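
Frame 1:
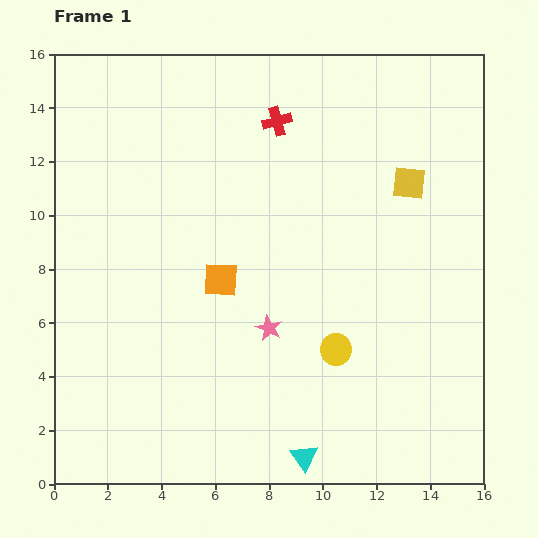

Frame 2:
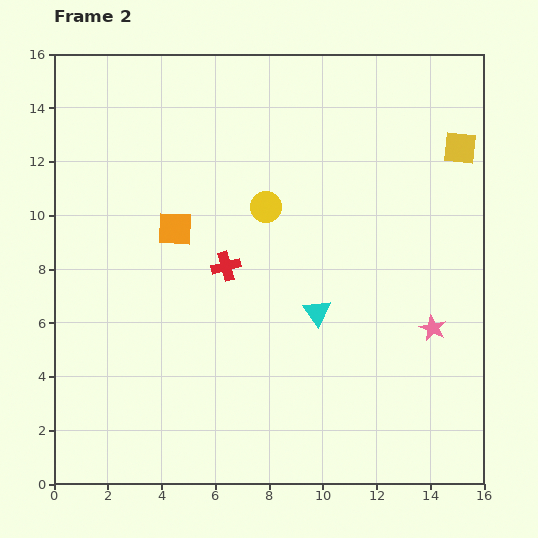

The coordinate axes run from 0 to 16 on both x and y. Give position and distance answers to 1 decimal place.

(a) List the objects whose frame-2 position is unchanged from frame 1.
none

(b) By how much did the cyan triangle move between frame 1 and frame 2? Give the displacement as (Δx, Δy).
(0.5, 5.4)

The cyan triangle was at (9.3, 1.0) in frame 1 and (9.8, 6.4) in frame 2.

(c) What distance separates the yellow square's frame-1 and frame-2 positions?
2.3

The yellow square moved from (13.2, 11.2) to (15.1, 12.5), a distance of √(1.9² + 1.3²) ≈ 2.3.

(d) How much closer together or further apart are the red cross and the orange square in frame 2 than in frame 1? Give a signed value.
-3.9

Distance in frame 1: 6.3. Distance in frame 2: 2.4.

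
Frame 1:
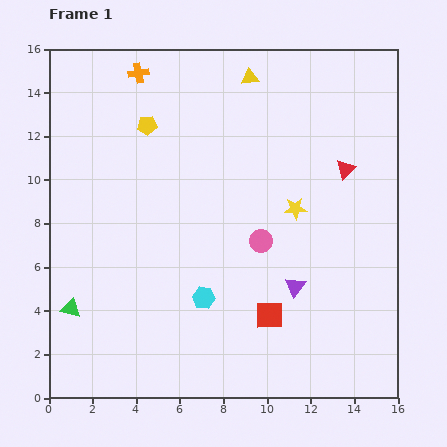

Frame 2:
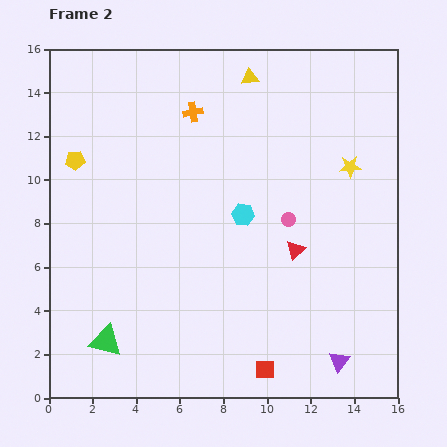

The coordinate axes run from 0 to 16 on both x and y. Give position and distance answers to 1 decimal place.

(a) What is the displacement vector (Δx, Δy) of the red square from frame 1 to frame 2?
(-0.2, -2.5)

The red square was at (10.1, 3.8) in frame 1 and (9.9, 1.3) in frame 2.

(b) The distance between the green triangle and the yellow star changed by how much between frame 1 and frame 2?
+2.5

Distance in frame 1: 11.3. Distance in frame 2: 13.8.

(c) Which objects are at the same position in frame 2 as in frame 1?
the yellow triangle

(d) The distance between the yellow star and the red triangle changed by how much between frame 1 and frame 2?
+1.6

Distance in frame 1: 2.9. Distance in frame 2: 4.5.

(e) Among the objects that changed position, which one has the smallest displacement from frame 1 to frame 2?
the pink circle

(moved 1.6)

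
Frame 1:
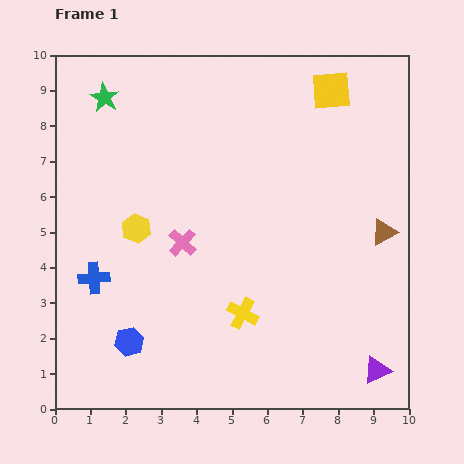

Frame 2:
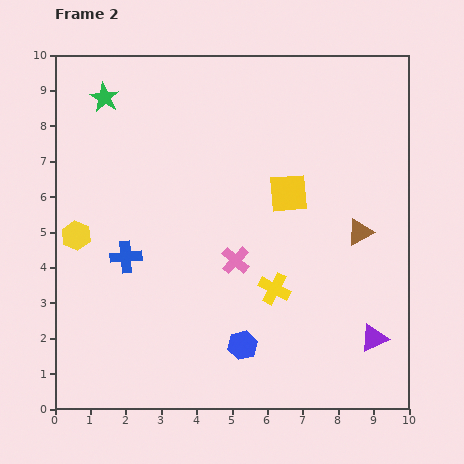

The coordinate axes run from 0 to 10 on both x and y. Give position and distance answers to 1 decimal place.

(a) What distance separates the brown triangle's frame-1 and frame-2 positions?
0.7

The brown triangle moved from (9.3, 5.0) to (8.6, 5.0), a distance of √(0.7² + 0.0²) ≈ 0.7.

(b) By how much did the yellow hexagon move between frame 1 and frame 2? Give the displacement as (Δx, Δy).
(-1.7, -0.2)

The yellow hexagon was at (2.3, 5.1) in frame 1 and (0.6, 4.9) in frame 2.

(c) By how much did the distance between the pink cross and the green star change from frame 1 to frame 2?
+1.2

Distance in frame 1: 4.7. Distance in frame 2: 5.9.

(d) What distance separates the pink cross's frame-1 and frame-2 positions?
1.6

The pink cross moved from (3.6, 4.7) to (5.1, 4.2), a distance of √(1.5² + 0.5²) ≈ 1.6.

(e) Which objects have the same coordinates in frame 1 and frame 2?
the green star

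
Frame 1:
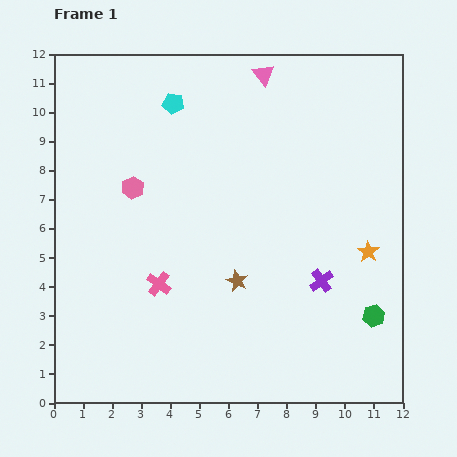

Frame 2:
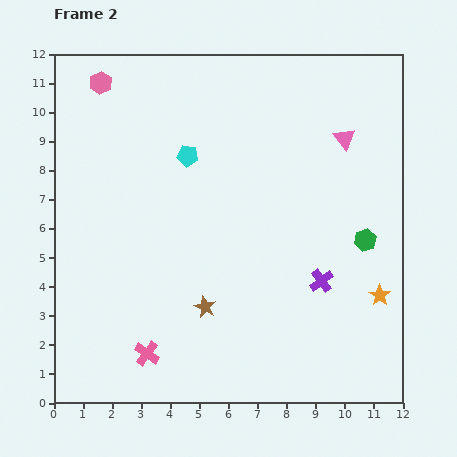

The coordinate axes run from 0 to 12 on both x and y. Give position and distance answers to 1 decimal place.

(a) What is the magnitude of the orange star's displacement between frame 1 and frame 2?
1.6

The orange star moved from (10.8, 5.2) to (11.2, 3.7), a distance of √(0.4² + 1.5²) ≈ 1.6.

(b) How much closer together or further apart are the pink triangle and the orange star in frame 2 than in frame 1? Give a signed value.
-1.6

Distance in frame 1: 7.1. Distance in frame 2: 5.5.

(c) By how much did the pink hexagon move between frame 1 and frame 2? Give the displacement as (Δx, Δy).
(-1.1, 3.6)

The pink hexagon was at (2.7, 7.4) in frame 1 and (1.6, 11.0) in frame 2.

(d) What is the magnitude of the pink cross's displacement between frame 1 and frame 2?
2.4

The pink cross moved from (3.6, 4.1) to (3.2, 1.7), a distance of √(0.4² + 2.4²) ≈ 2.4.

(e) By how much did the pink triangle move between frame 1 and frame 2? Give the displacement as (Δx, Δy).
(2.8, -2.2)

The pink triangle was at (7.2, 11.3) in frame 1 and (10.0, 9.1) in frame 2.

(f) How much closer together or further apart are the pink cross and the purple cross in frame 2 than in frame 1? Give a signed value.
+0.9

Distance in frame 1: 5.6. Distance in frame 2: 6.5.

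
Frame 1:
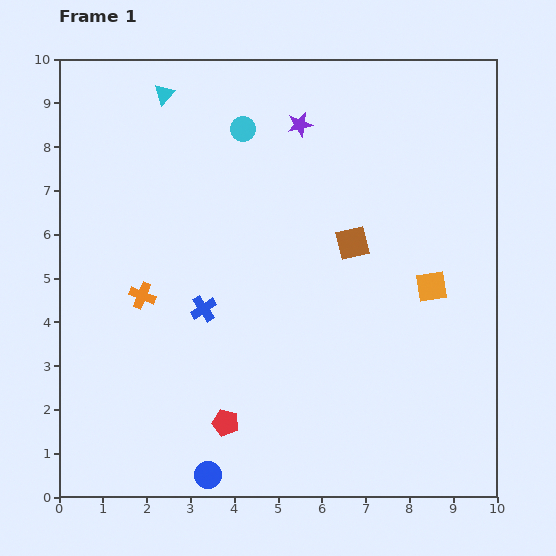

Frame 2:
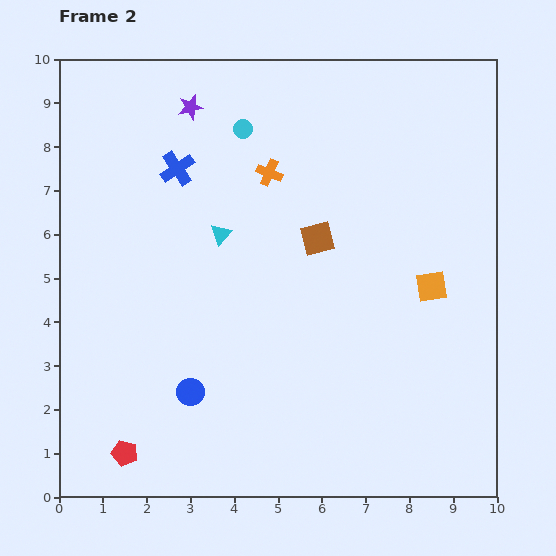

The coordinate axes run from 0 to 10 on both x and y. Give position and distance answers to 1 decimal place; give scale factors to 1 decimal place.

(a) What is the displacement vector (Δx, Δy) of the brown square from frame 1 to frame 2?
(-0.8, 0.1)

The brown square was at (6.7, 5.8) in frame 1 and (5.9, 5.9) in frame 2.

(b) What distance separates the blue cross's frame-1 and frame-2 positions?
3.3

The blue cross moved from (3.3, 4.3) to (2.7, 7.5), a distance of √(0.6² + 3.2²) ≈ 3.3.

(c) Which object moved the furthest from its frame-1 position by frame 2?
the orange cross

(moved 4.0; next 3.5)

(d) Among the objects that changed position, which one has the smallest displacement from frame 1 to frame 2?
the brown square

(moved 0.8)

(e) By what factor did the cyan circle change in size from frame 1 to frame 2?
0.8×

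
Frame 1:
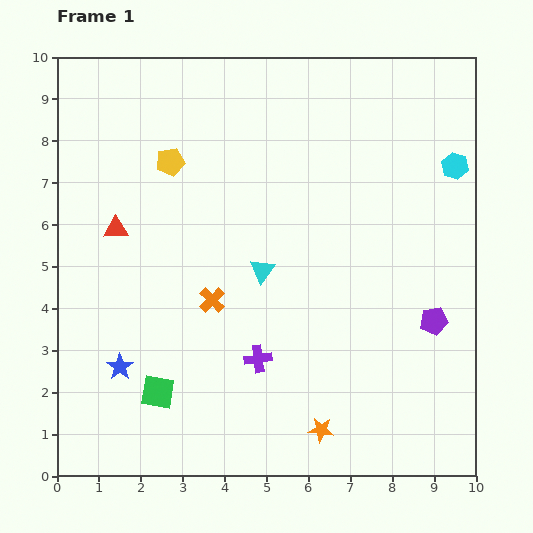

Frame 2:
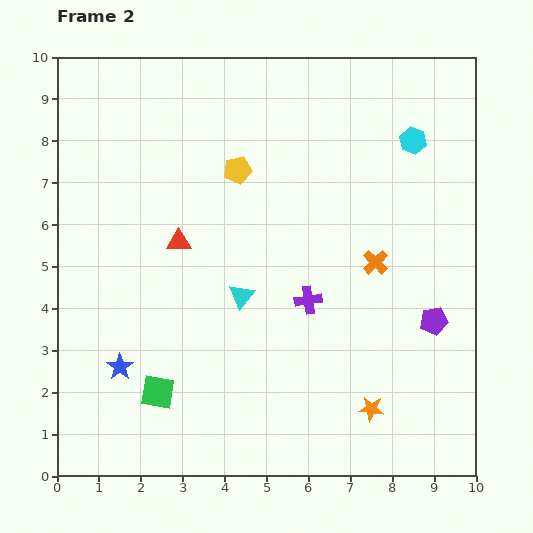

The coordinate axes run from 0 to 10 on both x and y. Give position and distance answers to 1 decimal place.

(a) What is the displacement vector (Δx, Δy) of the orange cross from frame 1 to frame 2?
(3.9, 0.9)

The orange cross was at (3.7, 4.2) in frame 1 and (7.6, 5.1) in frame 2.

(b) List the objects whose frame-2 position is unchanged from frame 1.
the blue star, the purple pentagon, the green square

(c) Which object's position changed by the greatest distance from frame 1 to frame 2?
the orange cross

(moved 4.0; next 1.8)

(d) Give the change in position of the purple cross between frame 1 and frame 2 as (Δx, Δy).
(1.2, 1.4)

The purple cross was at (4.8, 2.8) in frame 1 and (6.0, 4.2) in frame 2.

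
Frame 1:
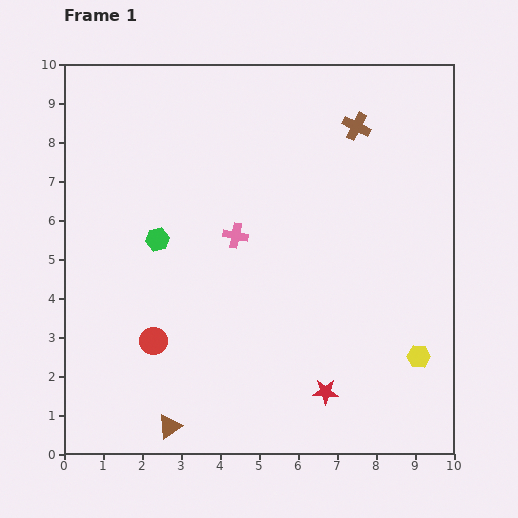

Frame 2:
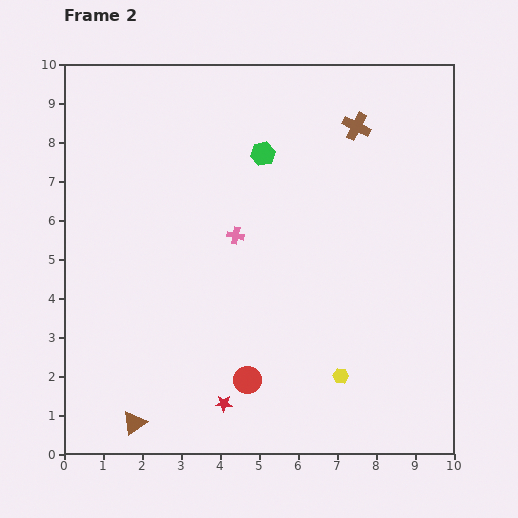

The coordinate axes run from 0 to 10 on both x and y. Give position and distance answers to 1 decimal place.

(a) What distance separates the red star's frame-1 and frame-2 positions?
2.6

The red star moved from (6.7, 1.6) to (4.1, 1.3), a distance of √(2.6² + 0.3²) ≈ 2.6.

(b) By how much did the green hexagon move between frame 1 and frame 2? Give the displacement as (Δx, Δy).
(2.7, 2.2)

The green hexagon was at (2.4, 5.5) in frame 1 and (5.1, 7.7) in frame 2.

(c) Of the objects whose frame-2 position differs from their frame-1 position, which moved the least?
the brown triangle

(moved 0.9)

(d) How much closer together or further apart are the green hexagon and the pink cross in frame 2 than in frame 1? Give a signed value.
+0.2

Distance in frame 1: 2.0. Distance in frame 2: 2.2.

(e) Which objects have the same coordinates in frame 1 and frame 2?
the brown cross, the pink cross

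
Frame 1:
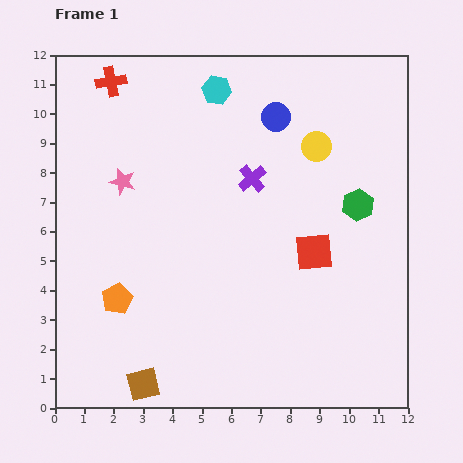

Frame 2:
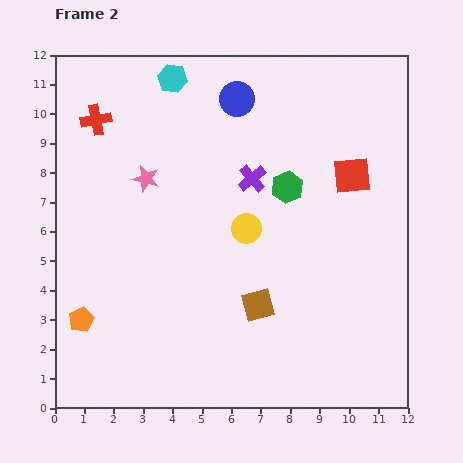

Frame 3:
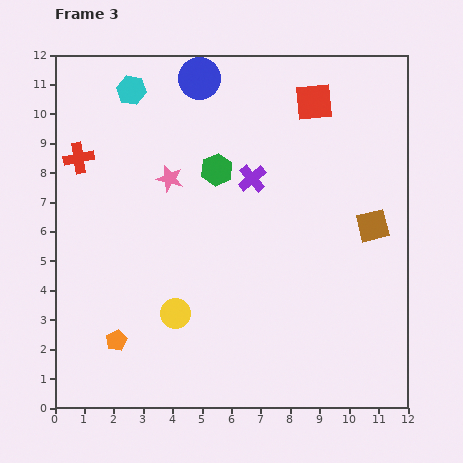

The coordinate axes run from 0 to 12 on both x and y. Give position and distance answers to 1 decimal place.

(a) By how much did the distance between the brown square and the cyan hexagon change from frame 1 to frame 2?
-2.1

Distance in frame 1: 10.3. Distance in frame 2: 8.2.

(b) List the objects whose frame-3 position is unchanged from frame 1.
the purple cross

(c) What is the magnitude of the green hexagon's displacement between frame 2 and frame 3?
2.5

The green hexagon moved from (7.9, 7.5) to (5.5, 8.1), a distance of √(2.4² + 0.6²) ≈ 2.5.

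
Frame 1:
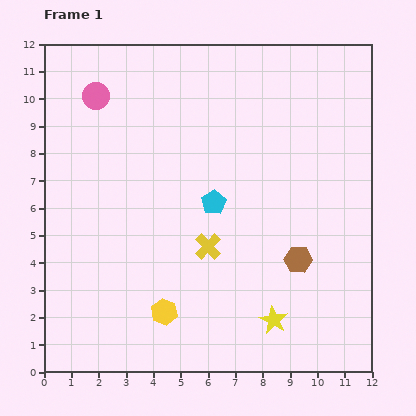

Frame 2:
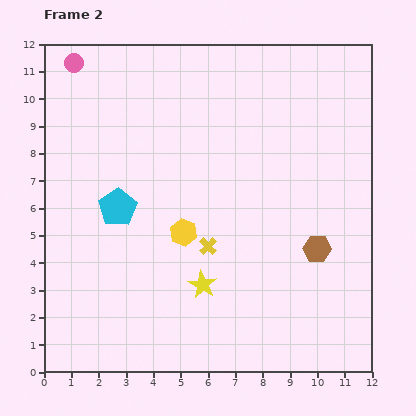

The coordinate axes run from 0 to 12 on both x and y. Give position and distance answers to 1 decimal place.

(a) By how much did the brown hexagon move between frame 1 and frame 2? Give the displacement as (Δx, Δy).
(0.7, 0.4)

The brown hexagon was at (9.3, 4.1) in frame 1 and (10.0, 4.5) in frame 2.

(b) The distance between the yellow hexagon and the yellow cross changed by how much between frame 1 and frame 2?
-1.9

Distance in frame 1: 2.9. Distance in frame 2: 1.0.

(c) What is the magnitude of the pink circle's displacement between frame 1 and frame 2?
1.4

The pink circle moved from (1.9, 10.1) to (1.1, 11.3), a distance of √(0.8² + 1.2²) ≈ 1.4.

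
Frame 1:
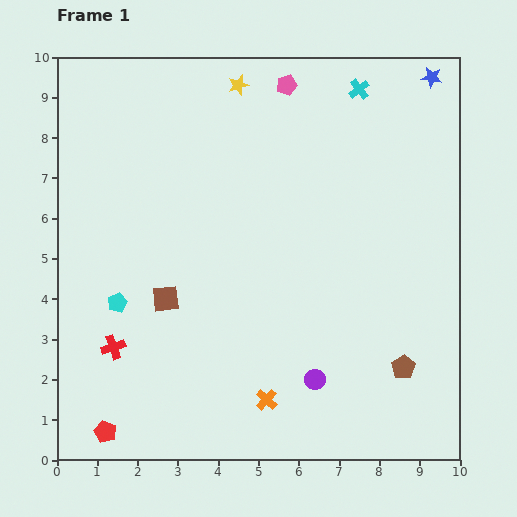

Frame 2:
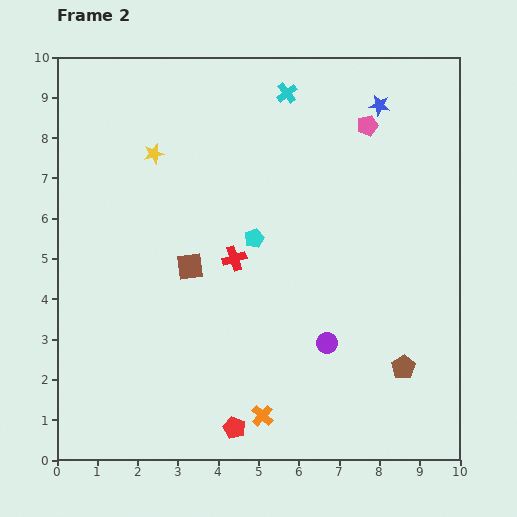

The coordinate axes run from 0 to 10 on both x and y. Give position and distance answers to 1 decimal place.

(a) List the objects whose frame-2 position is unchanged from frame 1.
the brown pentagon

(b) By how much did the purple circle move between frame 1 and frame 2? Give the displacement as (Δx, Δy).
(0.3, 0.9)

The purple circle was at (6.4, 2.0) in frame 1 and (6.7, 2.9) in frame 2.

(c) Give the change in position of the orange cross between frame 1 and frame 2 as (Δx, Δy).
(-0.1, -0.4)

The orange cross was at (5.2, 1.5) in frame 1 and (5.1, 1.1) in frame 2.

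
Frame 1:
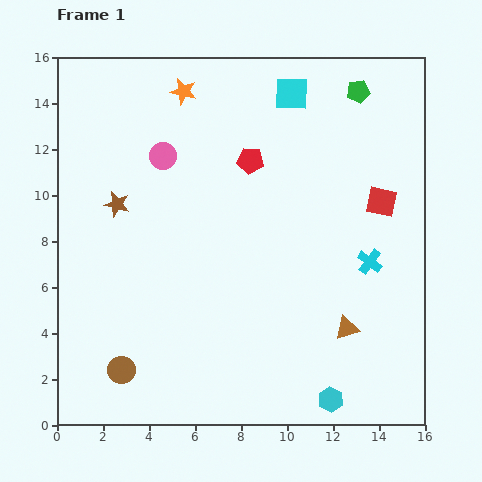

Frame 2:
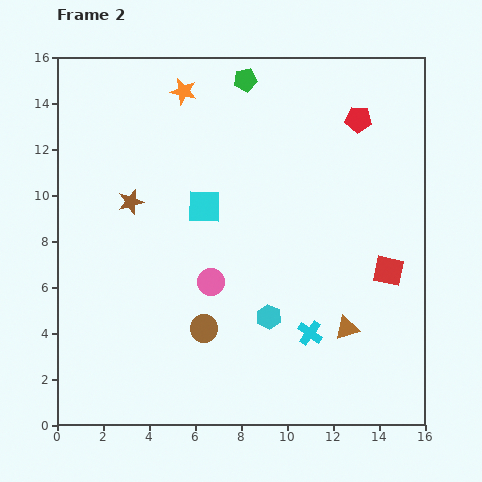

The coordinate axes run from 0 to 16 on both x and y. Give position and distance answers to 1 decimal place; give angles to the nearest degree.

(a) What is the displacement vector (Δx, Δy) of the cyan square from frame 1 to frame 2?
(-3.8, -4.9)

The cyan square was at (10.2, 14.4) in frame 1 and (6.4, 9.5) in frame 2.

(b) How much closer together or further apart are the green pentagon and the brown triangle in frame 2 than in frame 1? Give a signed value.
+1.4

Distance in frame 1: 10.3. Distance in frame 2: 11.7.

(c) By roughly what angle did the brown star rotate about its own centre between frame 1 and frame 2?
31° counter-clockwise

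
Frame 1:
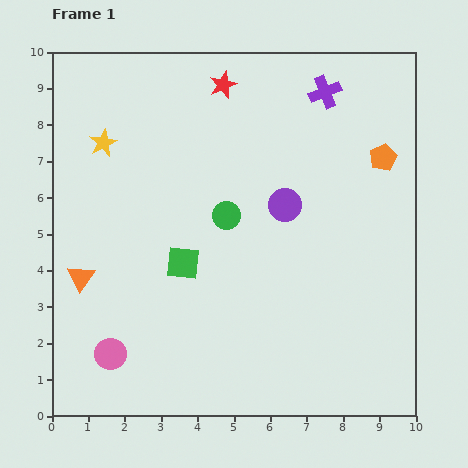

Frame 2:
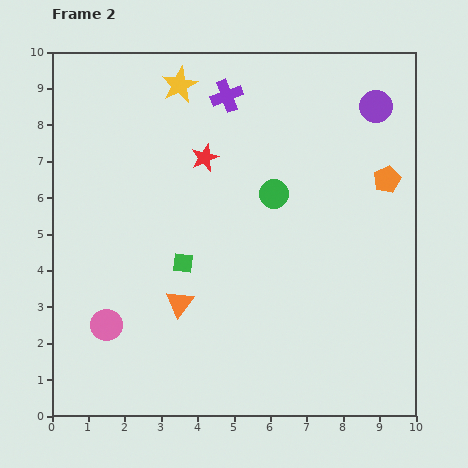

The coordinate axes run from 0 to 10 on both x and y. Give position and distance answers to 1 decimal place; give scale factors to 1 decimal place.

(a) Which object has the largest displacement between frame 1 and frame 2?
the purple circle

(moved 3.7; next 2.8)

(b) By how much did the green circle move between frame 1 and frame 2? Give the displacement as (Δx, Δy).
(1.3, 0.6)

The green circle was at (4.8, 5.5) in frame 1 and (6.1, 6.1) in frame 2.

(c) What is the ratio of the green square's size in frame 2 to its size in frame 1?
0.6×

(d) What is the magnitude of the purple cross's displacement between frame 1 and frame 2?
2.7

The purple cross moved from (7.5, 8.9) to (4.8, 8.8), a distance of √(2.7² + 0.1²) ≈ 2.7.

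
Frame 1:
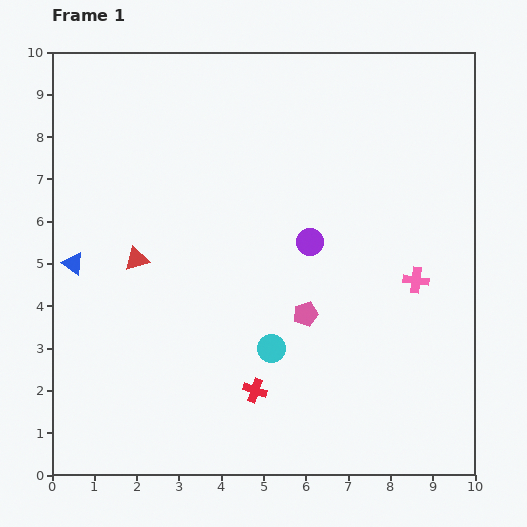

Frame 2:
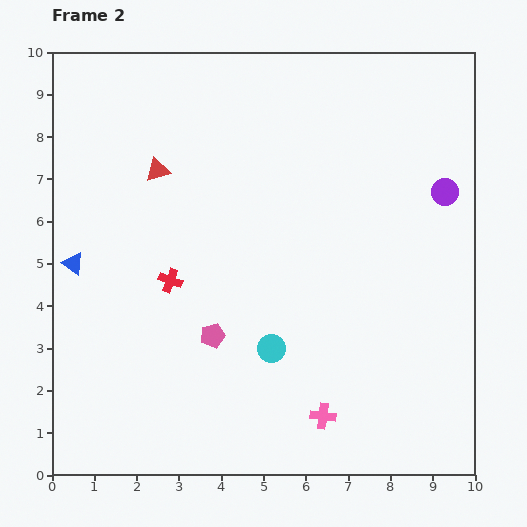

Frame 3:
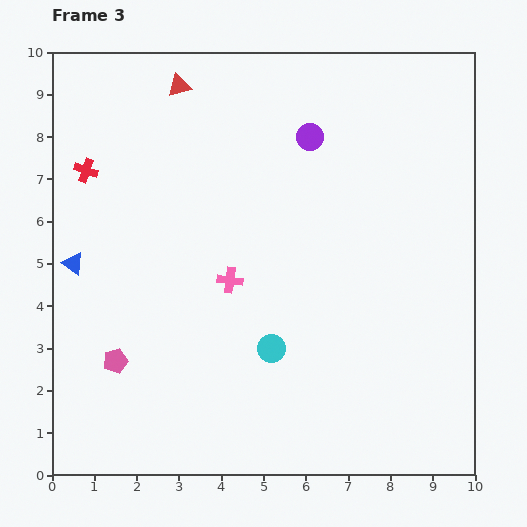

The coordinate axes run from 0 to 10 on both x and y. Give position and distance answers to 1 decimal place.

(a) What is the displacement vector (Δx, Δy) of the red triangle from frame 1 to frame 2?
(0.5, 2.1)

The red triangle was at (2.0, 5.1) in frame 1 and (2.5, 7.2) in frame 2.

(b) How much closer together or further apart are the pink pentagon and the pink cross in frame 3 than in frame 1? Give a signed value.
+0.6

Distance in frame 1: 2.7. Distance in frame 3: 3.3.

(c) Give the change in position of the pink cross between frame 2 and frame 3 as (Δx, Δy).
(-2.2, 3.2)

The pink cross was at (6.4, 1.4) in frame 2 and (4.2, 4.6) in frame 3.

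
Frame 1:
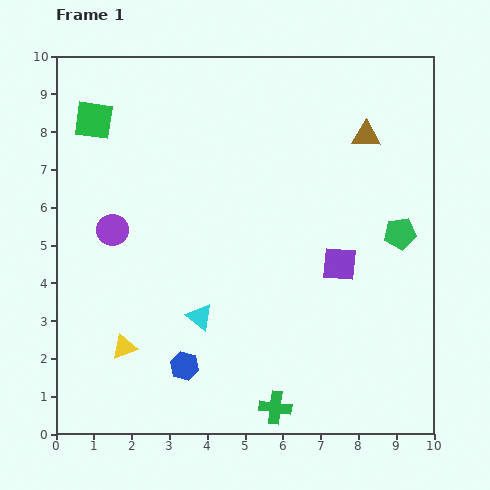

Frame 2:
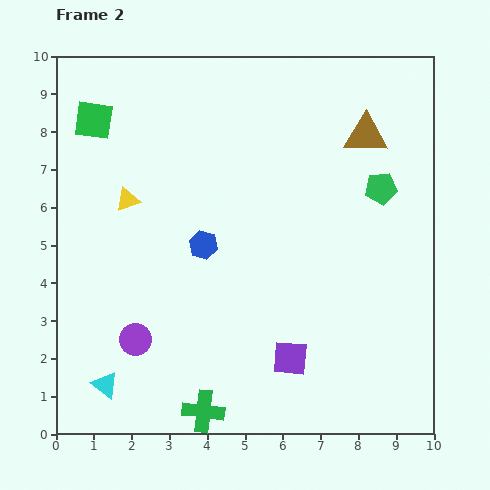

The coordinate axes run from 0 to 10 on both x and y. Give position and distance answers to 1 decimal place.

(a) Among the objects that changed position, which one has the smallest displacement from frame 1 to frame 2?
the green pentagon

(moved 1.3)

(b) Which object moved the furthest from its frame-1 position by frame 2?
the yellow triangle

(moved 3.9; next 3.2)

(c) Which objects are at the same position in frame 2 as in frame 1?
the green square, the brown triangle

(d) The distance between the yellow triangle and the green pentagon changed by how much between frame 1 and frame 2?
-1.2

Distance in frame 1: 7.9. Distance in frame 2: 6.7.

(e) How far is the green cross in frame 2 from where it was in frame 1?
1.9

The green cross moved from (5.8, 0.7) to (3.9, 0.6), a distance of √(1.9² + 0.1²) ≈ 1.9.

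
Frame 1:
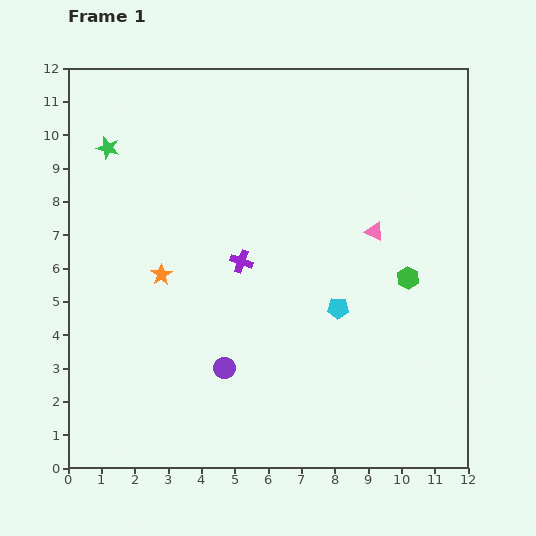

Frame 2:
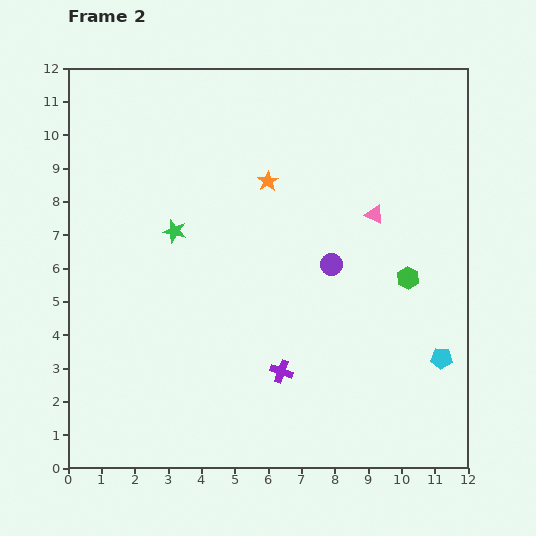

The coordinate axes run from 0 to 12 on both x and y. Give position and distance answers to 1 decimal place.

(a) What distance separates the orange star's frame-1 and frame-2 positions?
4.3

The orange star moved from (2.8, 5.8) to (6.0, 8.6), a distance of √(3.2² + 2.8²) ≈ 4.3.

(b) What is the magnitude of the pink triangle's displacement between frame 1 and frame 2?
0.5

The pink triangle moved from (9.2, 7.1) to (9.2, 7.6), a distance of √(0.0² + 0.5²) ≈ 0.5.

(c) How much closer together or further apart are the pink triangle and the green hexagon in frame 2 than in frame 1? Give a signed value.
+0.4

Distance in frame 1: 1.7. Distance in frame 2: 2.1.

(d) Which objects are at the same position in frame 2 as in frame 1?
the green hexagon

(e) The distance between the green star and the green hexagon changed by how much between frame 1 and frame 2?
-2.7

Distance in frame 1: 9.8. Distance in frame 2: 7.1.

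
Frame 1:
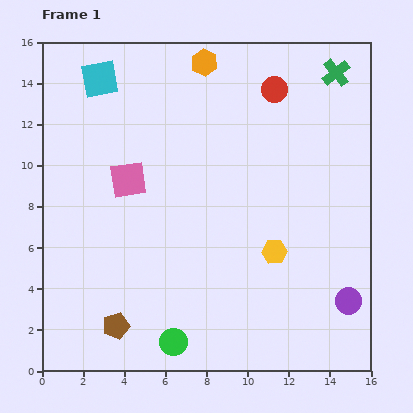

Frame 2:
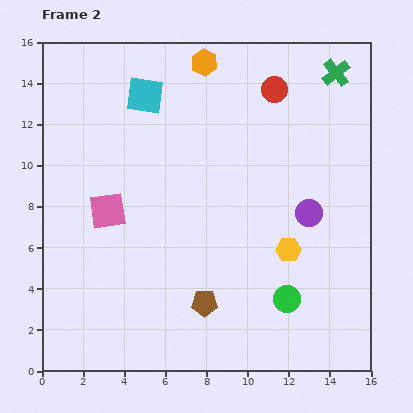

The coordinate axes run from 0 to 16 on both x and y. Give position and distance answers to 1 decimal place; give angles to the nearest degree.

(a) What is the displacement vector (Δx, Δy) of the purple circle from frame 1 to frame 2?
(-1.9, 4.3)

The purple circle was at (14.9, 3.4) in frame 1 and (13.0, 7.7) in frame 2.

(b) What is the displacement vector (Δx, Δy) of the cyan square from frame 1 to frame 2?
(2.2, -0.8)

The cyan square was at (2.8, 14.2) in frame 1 and (5.0, 13.4) in frame 2.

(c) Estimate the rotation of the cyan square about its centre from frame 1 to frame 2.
19° clockwise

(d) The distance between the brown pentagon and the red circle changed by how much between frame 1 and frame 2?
-2.9

Distance in frame 1: 13.8. Distance in frame 2: 10.9.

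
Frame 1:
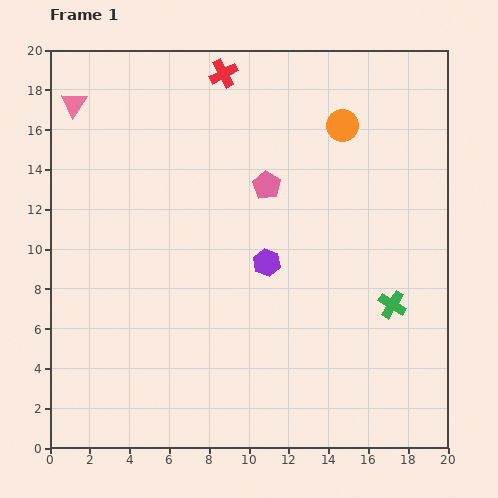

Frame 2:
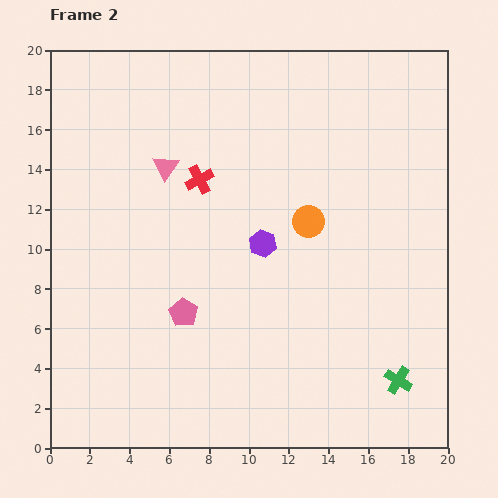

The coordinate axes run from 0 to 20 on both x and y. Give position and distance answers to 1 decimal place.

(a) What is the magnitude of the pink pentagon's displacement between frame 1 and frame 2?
7.7

The pink pentagon moved from (10.9, 13.2) to (6.7, 6.8), a distance of √(4.2² + 6.4²) ≈ 7.7.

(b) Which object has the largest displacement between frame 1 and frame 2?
the pink pentagon

(moved 7.7; next 5.6)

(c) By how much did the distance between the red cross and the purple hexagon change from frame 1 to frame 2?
-5.3

Distance in frame 1: 9.8. Distance in frame 2: 4.5.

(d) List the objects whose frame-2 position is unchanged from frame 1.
none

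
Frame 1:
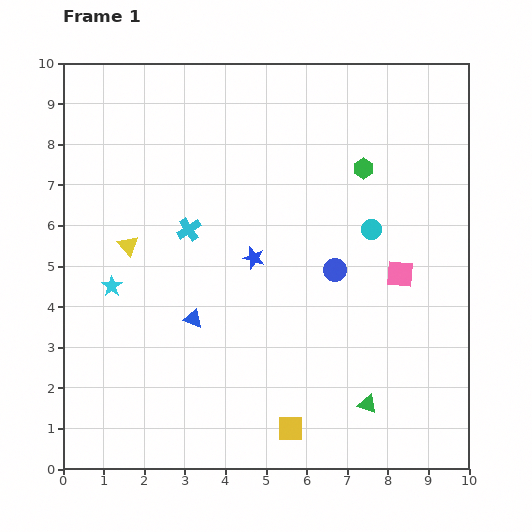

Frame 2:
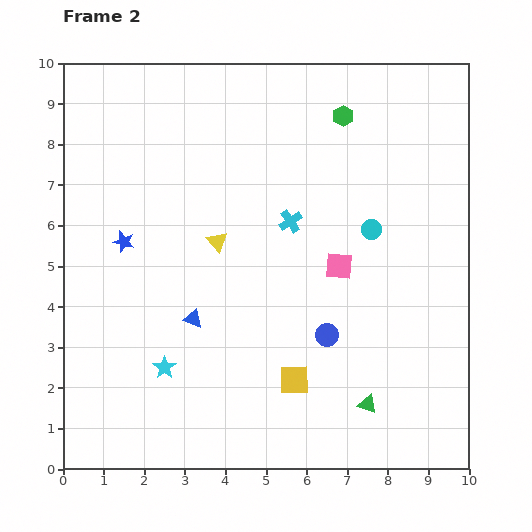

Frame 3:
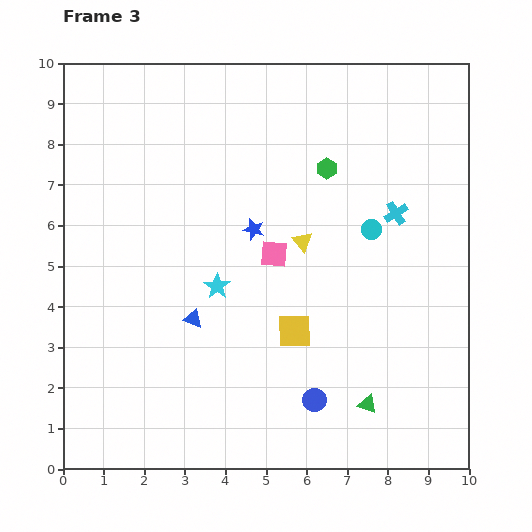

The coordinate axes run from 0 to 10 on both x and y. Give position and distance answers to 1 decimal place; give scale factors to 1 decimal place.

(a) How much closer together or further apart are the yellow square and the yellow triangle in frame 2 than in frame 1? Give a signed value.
-2.1

Distance in frame 1: 6.0. Distance in frame 2: 3.9.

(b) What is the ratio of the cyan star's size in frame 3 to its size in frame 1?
1.3×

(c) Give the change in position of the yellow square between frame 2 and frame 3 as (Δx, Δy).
(0.0, 1.2)

The yellow square was at (5.7, 2.2) in frame 2 and (5.7, 3.4) in frame 3.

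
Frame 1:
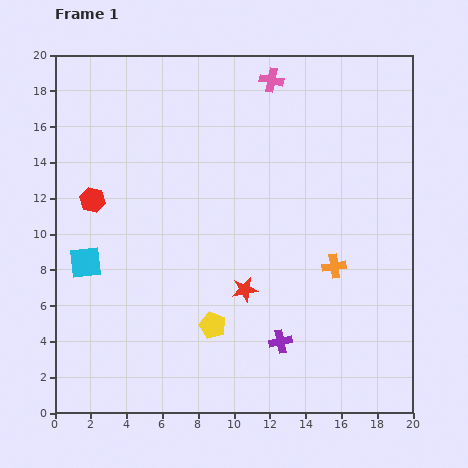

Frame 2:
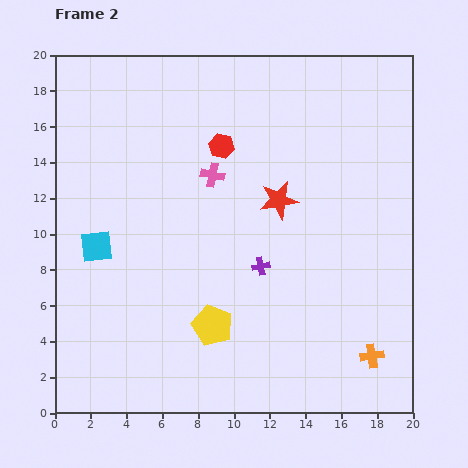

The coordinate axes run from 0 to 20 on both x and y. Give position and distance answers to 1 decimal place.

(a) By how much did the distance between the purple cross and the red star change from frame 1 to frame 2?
+0.3

Distance in frame 1: 3.5. Distance in frame 2: 3.8.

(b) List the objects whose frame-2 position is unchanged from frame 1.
the yellow pentagon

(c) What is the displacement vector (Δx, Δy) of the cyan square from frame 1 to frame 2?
(0.6, 0.9)

The cyan square was at (1.7, 8.4) in frame 1 and (2.3, 9.3) in frame 2.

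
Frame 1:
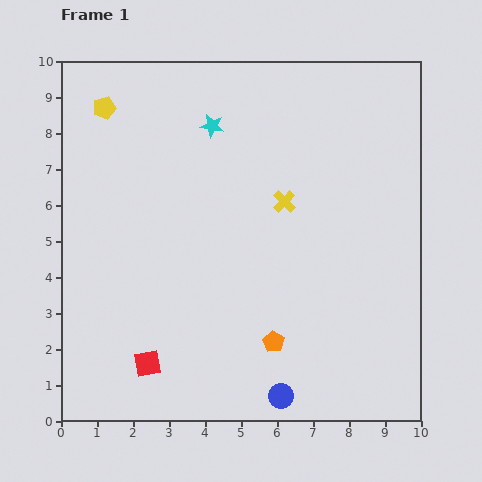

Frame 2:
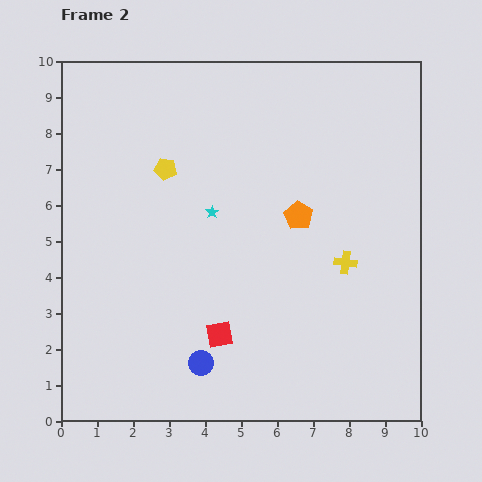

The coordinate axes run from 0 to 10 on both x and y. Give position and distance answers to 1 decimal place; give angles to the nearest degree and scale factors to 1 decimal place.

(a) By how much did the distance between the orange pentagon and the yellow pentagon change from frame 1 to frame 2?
-4.1

Distance in frame 1: 8.0. Distance in frame 2: 3.9.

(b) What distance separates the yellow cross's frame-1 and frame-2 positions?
2.4

The yellow cross moved from (6.2, 6.1) to (7.9, 4.4), a distance of √(1.7² + 1.7²) ≈ 2.4.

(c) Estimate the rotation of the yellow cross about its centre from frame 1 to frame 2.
37° counter-clockwise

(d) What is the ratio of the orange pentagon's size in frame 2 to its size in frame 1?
1.3×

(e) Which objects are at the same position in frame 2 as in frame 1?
none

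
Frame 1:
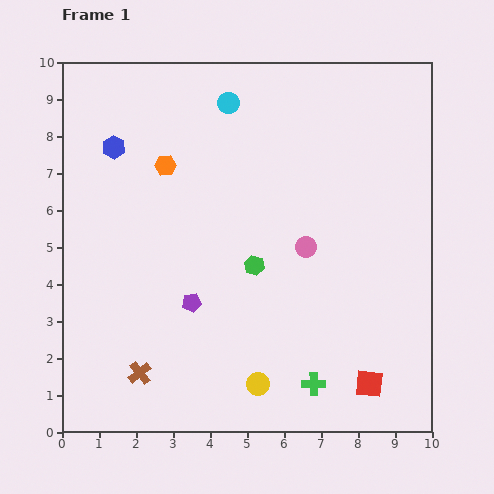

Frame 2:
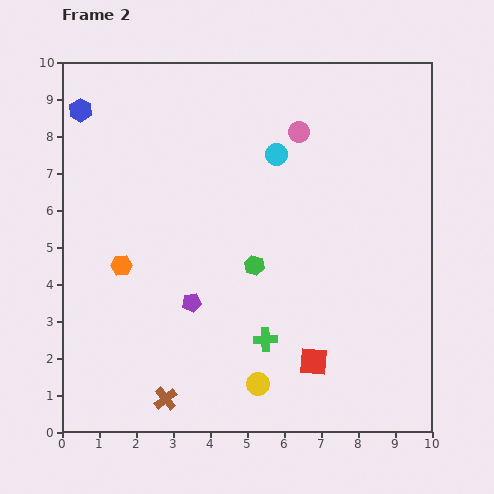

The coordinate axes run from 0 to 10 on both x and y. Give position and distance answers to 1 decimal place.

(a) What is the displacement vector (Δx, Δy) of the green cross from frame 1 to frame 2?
(-1.3, 1.2)

The green cross was at (6.8, 1.3) in frame 1 and (5.5, 2.5) in frame 2.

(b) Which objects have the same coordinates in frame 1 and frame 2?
the green hexagon, the yellow circle, the purple pentagon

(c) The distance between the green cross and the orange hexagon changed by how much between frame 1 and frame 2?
-2.7

Distance in frame 1: 7.1. Distance in frame 2: 4.4.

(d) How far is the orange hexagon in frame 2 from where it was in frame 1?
3.0

The orange hexagon moved from (2.8, 7.2) to (1.6, 4.5), a distance of √(1.2² + 2.7²) ≈ 3.0.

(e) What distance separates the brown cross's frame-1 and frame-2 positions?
1.0

The brown cross moved from (2.1, 1.6) to (2.8, 0.9), a distance of √(0.7² + 0.7²) ≈ 1.0.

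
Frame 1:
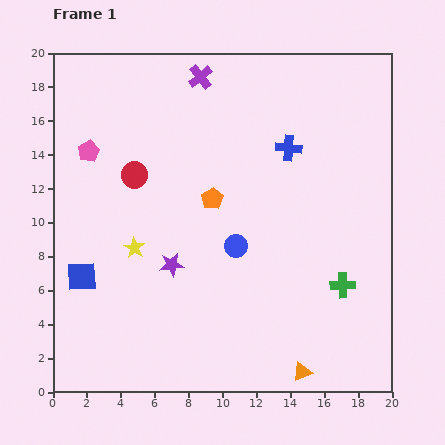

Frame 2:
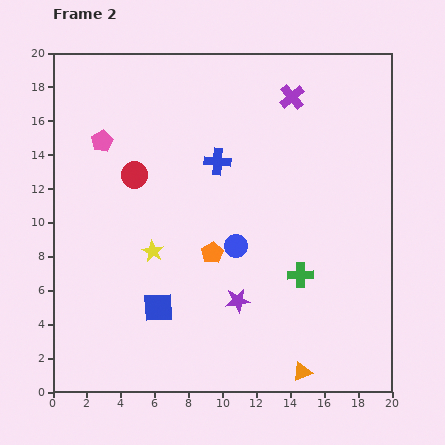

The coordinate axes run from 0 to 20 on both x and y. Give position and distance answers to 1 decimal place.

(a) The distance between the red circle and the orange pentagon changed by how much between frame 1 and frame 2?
+1.7

Distance in frame 1: 4.8. Distance in frame 2: 6.5.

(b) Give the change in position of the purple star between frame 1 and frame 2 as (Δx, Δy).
(3.9, -2.1)

The purple star was at (7.0, 7.5) in frame 1 and (10.9, 5.4) in frame 2.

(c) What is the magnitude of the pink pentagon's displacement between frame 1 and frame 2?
1.0

The pink pentagon moved from (2.1, 14.2) to (2.9, 14.8), a distance of √(0.8² + 0.6²) ≈ 1.0.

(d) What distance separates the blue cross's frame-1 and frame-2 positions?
4.3

The blue cross moved from (13.9, 14.4) to (9.7, 13.6), a distance of √(4.2² + 0.8²) ≈ 4.3.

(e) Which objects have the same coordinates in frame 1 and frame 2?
the blue circle, the red circle, the orange triangle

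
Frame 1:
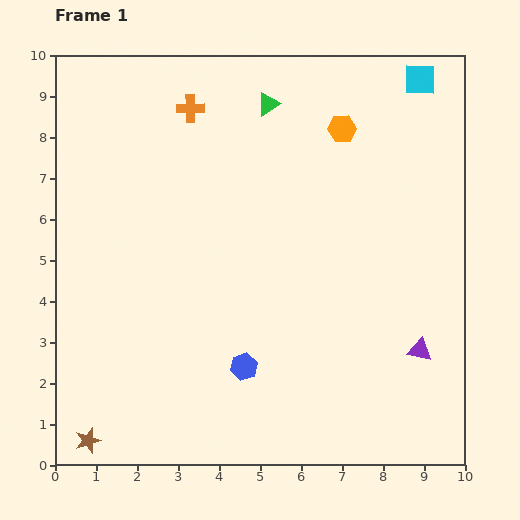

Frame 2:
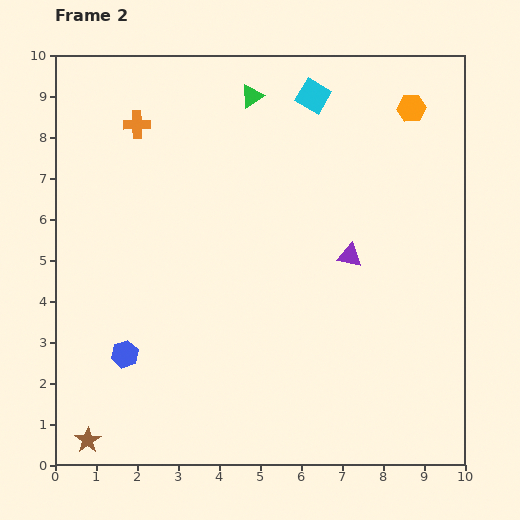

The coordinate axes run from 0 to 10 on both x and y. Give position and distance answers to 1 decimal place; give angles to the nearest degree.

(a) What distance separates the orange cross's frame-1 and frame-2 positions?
1.4

The orange cross moved from (3.3, 8.7) to (2.0, 8.3), a distance of √(1.3² + 0.4²) ≈ 1.4.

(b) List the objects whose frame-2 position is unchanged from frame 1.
the brown star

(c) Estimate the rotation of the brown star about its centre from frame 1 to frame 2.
16° counter-clockwise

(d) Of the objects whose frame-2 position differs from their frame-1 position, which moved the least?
the green triangle

(moved 0.4)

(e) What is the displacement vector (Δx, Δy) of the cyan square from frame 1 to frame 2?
(-2.6, -0.4)

The cyan square was at (8.9, 9.4) in frame 1 and (6.3, 9.0) in frame 2.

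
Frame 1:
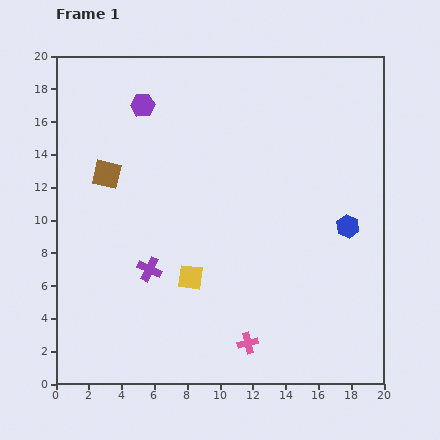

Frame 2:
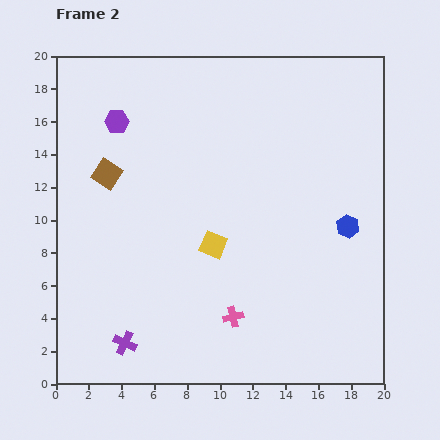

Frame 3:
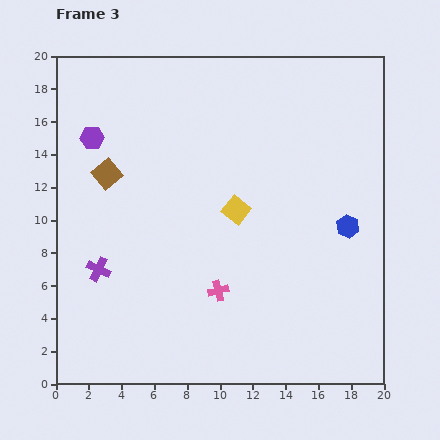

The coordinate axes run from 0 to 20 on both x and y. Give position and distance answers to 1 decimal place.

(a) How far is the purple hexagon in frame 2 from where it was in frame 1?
1.9

The purple hexagon moved from (5.3, 17.0) to (3.7, 16.0), a distance of √(1.6² + 1.0²) ≈ 1.9.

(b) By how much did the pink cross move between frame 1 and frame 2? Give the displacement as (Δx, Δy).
(-0.9, 1.6)

The pink cross was at (11.7, 2.5) in frame 1 and (10.8, 4.1) in frame 2.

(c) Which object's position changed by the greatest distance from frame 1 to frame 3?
the yellow square

(moved 5.0; next 3.7)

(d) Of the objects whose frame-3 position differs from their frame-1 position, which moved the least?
the purple cross

(moved 3.1)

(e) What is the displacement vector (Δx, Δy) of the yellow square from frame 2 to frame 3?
(1.4, 2.1)

The yellow square was at (9.6, 8.5) in frame 2 and (11.0, 10.6) in frame 3.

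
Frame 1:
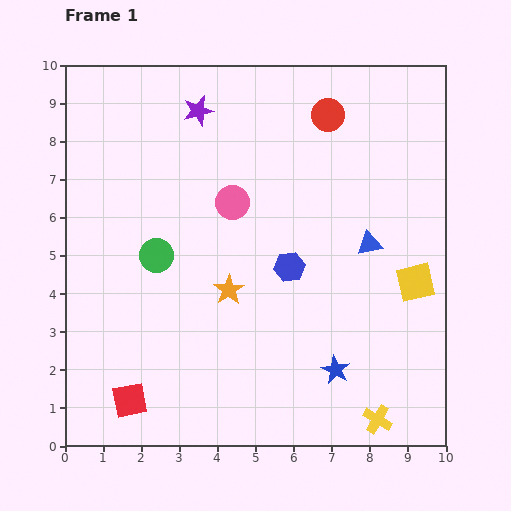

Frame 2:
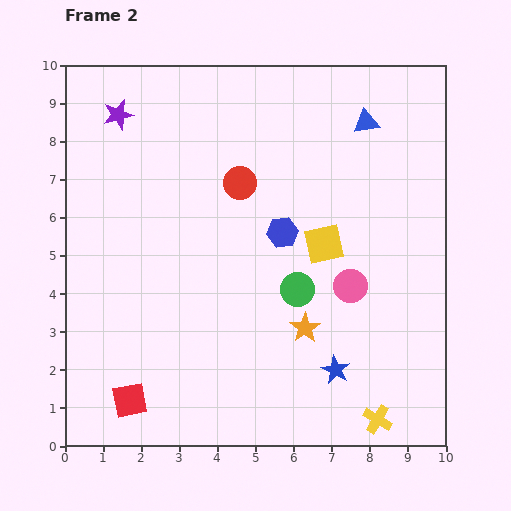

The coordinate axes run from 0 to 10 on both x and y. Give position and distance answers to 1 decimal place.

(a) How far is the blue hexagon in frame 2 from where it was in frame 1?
0.9

The blue hexagon moved from (5.9, 4.7) to (5.7, 5.6), a distance of √(0.2² + 0.9²) ≈ 0.9.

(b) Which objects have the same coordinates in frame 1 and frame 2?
the yellow cross, the blue star, the red square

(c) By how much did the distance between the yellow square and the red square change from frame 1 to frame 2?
-1.6

Distance in frame 1: 8.1. Distance in frame 2: 6.5.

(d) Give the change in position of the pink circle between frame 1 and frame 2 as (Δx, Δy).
(3.1, -2.2)

The pink circle was at (4.4, 6.4) in frame 1 and (7.5, 4.2) in frame 2.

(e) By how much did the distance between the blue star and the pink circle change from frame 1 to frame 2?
-3.0

Distance in frame 1: 5.2. Distance in frame 2: 2.2.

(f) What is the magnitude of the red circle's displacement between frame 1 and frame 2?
2.9

The red circle moved from (6.9, 8.7) to (4.6, 6.9), a distance of √(2.3² + 1.8²) ≈ 2.9.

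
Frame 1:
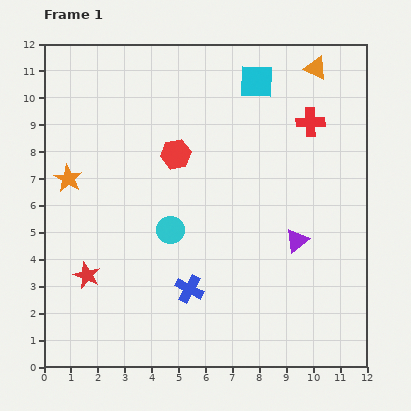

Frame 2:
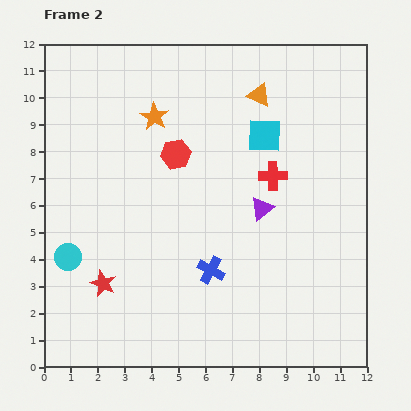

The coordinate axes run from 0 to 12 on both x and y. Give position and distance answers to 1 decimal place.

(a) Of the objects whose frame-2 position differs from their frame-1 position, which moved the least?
the red star

(moved 0.7)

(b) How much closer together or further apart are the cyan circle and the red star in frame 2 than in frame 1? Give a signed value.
-1.9

Distance in frame 1: 3.5. Distance in frame 2: 1.6.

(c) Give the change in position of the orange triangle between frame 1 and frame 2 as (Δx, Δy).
(-2.1, -1.0)

The orange triangle was at (10.1, 11.1) in frame 1 and (8.0, 10.1) in frame 2.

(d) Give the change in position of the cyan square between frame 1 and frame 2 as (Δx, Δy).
(0.3, -2.0)

The cyan square was at (7.9, 10.6) in frame 1 and (8.2, 8.6) in frame 2.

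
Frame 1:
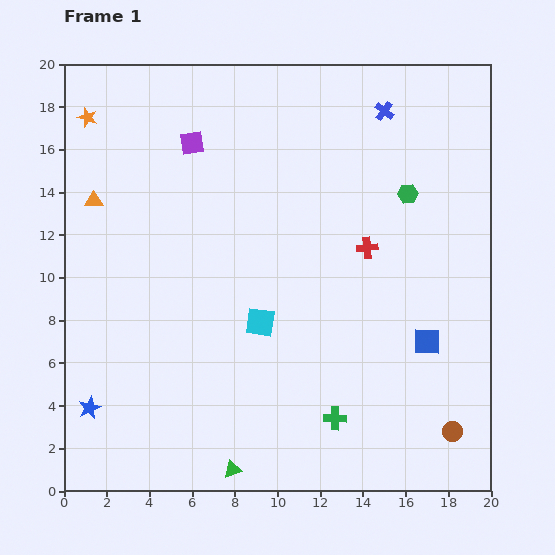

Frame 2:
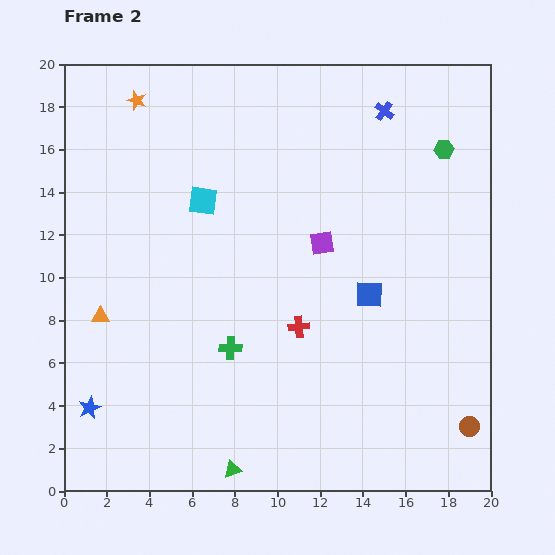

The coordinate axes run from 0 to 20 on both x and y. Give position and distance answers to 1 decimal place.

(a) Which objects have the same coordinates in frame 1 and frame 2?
the blue star, the blue cross, the green triangle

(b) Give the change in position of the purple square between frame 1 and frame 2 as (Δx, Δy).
(6.1, -4.7)

The purple square was at (6.0, 16.3) in frame 1 and (12.1, 11.6) in frame 2.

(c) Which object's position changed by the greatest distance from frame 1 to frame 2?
the purple square

(moved 7.7; next 6.3)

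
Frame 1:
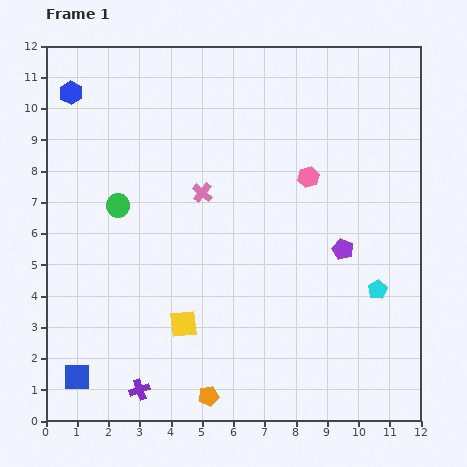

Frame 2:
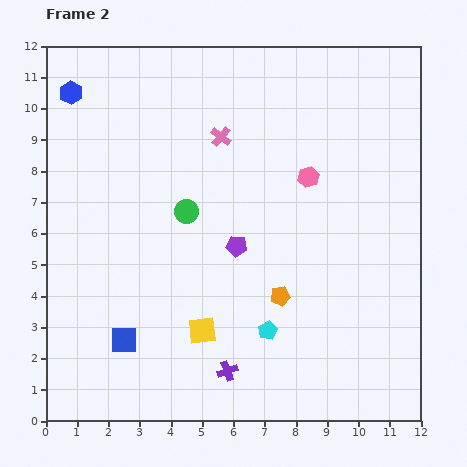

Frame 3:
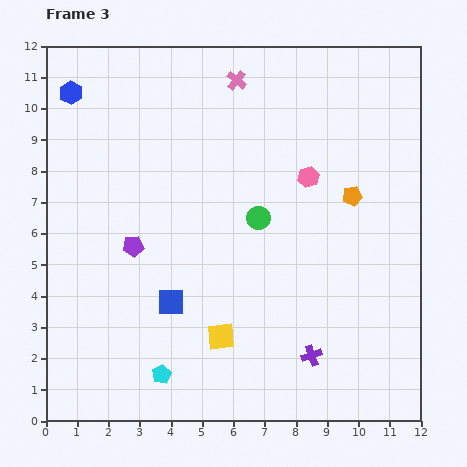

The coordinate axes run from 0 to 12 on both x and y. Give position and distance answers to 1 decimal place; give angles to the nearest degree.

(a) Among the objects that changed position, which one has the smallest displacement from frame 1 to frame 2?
the yellow square

(moved 0.6)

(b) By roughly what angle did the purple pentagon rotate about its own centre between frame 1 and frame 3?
30° counter-clockwise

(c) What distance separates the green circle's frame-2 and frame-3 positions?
2.3

The green circle moved from (4.5, 6.7) to (6.8, 6.5), a distance of √(2.3² + 0.2²) ≈ 2.3.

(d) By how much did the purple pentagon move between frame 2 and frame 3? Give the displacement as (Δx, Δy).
(-3.3, 0.0)

The purple pentagon was at (6.1, 5.6) in frame 2 and (2.8, 5.6) in frame 3.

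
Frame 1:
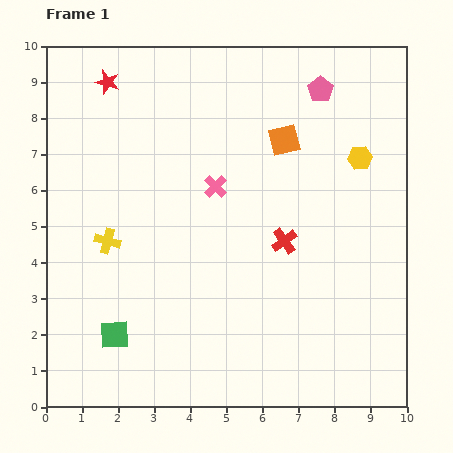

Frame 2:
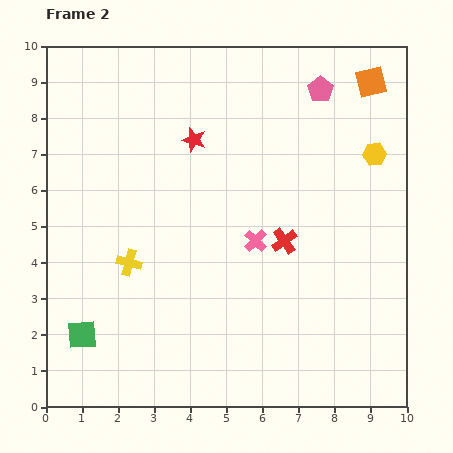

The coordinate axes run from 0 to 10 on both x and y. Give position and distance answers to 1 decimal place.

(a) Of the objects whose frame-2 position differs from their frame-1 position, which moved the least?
the yellow hexagon

(moved 0.4)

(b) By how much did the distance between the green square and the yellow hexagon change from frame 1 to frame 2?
+1.1

Distance in frame 1: 8.4. Distance in frame 2: 9.5.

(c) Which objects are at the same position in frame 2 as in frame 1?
the red cross, the pink pentagon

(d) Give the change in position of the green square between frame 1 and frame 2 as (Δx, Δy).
(-0.9, 0.0)

The green square was at (1.9, 2.0) in frame 1 and (1.0, 2.0) in frame 2.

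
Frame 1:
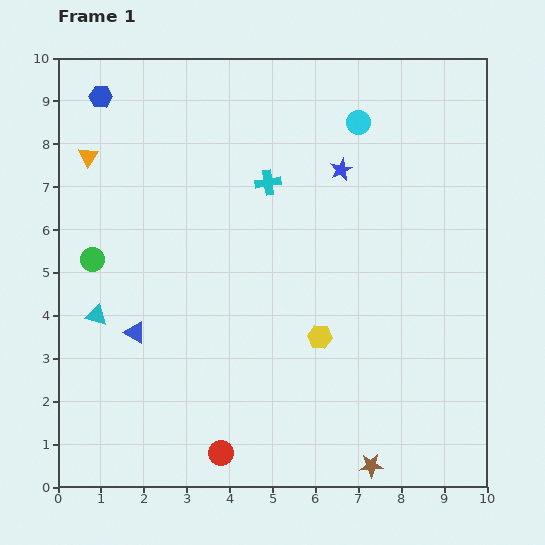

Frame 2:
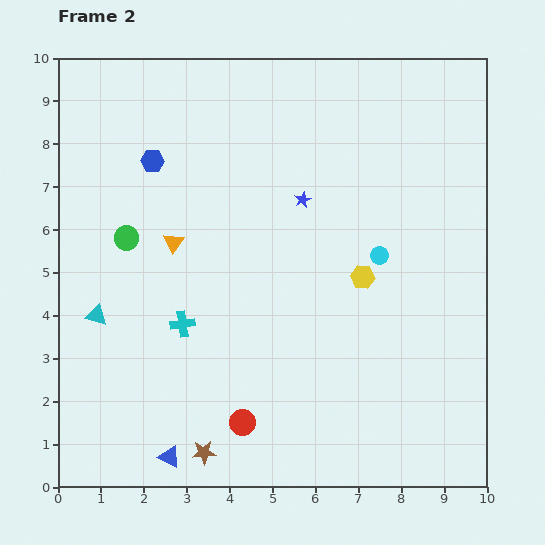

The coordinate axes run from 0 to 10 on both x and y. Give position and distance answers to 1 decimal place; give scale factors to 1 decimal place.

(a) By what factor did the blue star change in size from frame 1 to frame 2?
0.7×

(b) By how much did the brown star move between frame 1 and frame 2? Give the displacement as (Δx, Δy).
(-3.9, 0.3)

The brown star was at (7.3, 0.5) in frame 1 and (3.4, 0.8) in frame 2.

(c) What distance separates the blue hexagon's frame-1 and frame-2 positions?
1.9

The blue hexagon moved from (1.0, 9.1) to (2.2, 7.6), a distance of √(1.2² + 1.5²) ≈ 1.9.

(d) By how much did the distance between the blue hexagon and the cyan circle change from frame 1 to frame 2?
-0.3

Distance in frame 1: 6.0. Distance in frame 2: 5.7.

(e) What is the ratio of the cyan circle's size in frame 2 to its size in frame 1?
0.8×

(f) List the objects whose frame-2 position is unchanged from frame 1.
the cyan triangle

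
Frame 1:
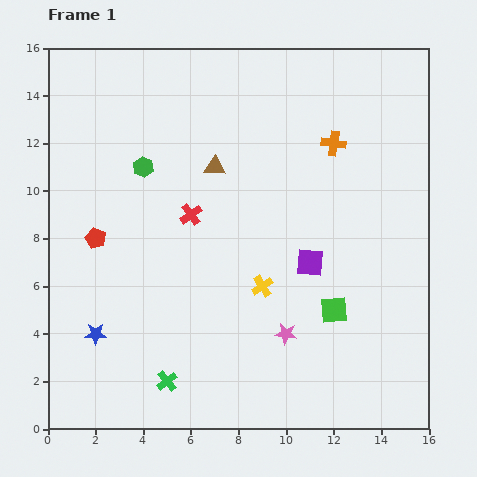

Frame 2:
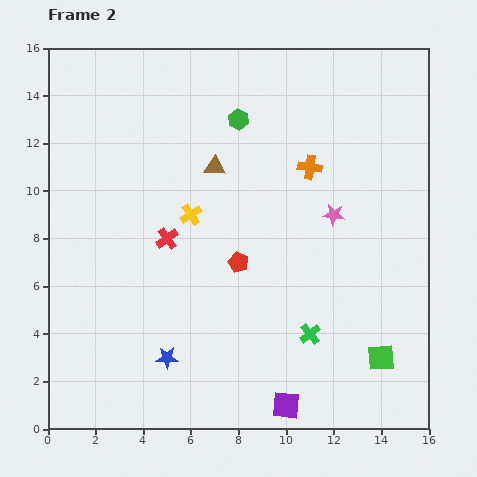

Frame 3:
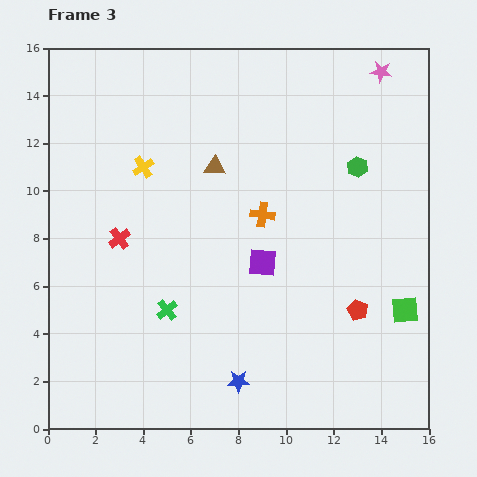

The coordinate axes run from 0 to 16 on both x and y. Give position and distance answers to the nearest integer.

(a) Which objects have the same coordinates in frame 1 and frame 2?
the brown triangle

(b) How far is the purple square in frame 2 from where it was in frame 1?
6

The purple square moved from (11, 7) to (10, 1), a distance of √(1² + 6²) ≈ 6.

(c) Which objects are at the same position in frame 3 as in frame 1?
the brown triangle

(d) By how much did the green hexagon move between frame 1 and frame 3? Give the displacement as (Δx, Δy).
(9, 0)

The green hexagon was at (4, 11) in frame 1 and (13, 11) in frame 3.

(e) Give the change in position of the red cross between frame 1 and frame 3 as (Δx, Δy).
(-3, -1)

The red cross was at (6, 9) in frame 1 and (3, 8) in frame 3.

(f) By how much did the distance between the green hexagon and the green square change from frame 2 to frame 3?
-6

Distance in frame 2: 12. Distance in frame 3: 6.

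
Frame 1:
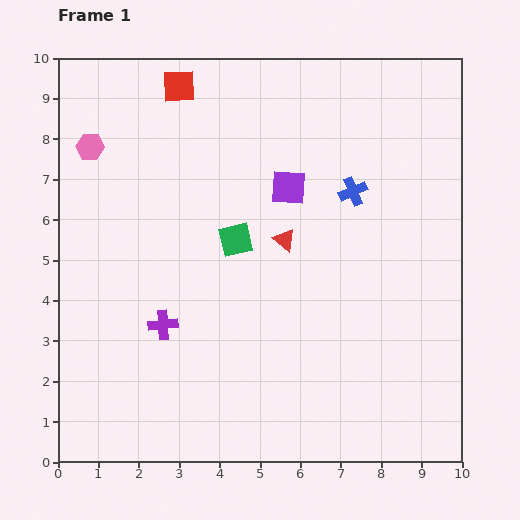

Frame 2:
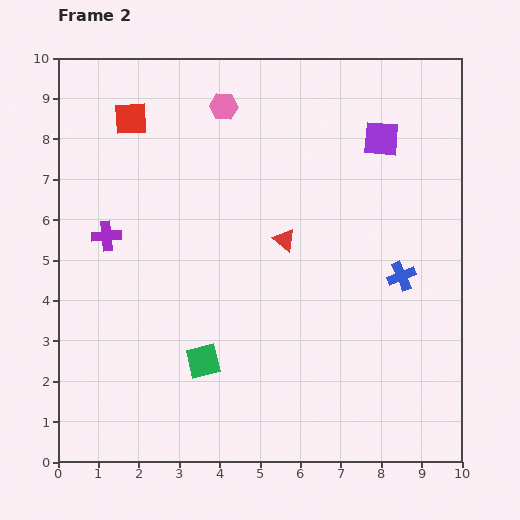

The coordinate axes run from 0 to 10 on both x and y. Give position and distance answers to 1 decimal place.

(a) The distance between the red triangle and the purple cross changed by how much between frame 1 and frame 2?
+0.7

Distance in frame 1: 3.7. Distance in frame 2: 4.4.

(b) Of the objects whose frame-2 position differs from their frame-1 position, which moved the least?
the red square

(moved 1.4)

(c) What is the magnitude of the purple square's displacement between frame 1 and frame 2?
2.6

The purple square moved from (5.7, 6.8) to (8.0, 8.0), a distance of √(2.3² + 1.2²) ≈ 2.6.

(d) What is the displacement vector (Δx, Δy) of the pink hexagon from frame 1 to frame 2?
(3.3, 1.0)

The pink hexagon was at (0.8, 7.8) in frame 1 and (4.1, 8.8) in frame 2.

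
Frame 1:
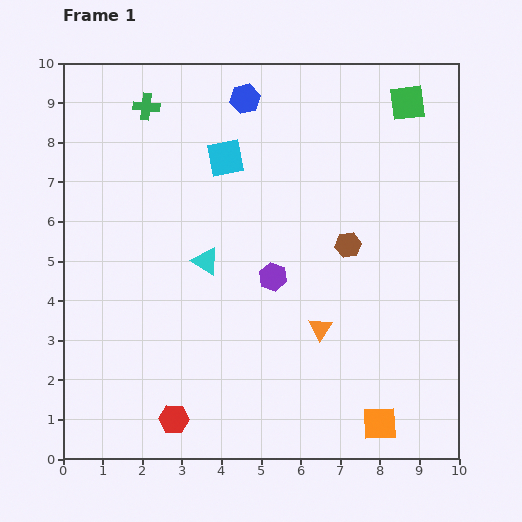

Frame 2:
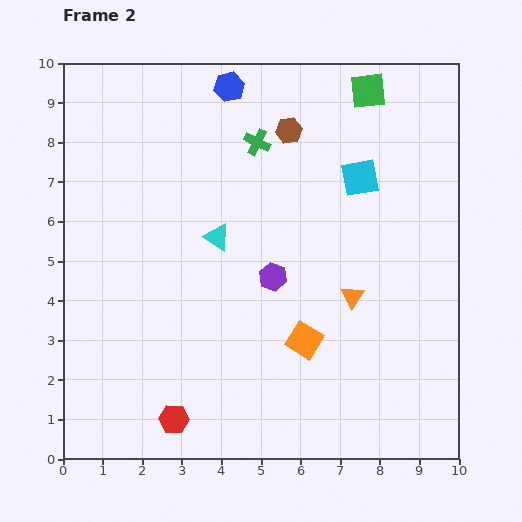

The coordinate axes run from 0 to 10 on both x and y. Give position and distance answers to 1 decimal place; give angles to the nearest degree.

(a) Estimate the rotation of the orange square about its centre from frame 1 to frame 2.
35° clockwise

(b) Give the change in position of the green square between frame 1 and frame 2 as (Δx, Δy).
(-1.0, 0.3)

The green square was at (8.7, 9.0) in frame 1 and (7.7, 9.3) in frame 2.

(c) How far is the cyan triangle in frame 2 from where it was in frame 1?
0.7

The cyan triangle moved from (3.6, 5.0) to (3.9, 5.6), a distance of √(0.3² + 0.6²) ≈ 0.7.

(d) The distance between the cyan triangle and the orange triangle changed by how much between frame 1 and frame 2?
+0.3

Distance in frame 1: 3.4. Distance in frame 2: 3.7.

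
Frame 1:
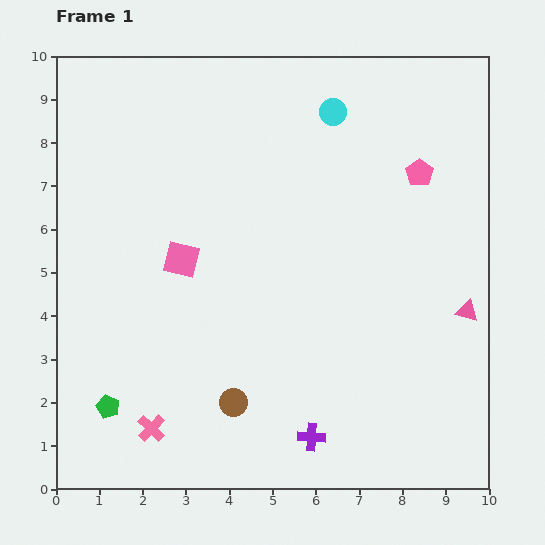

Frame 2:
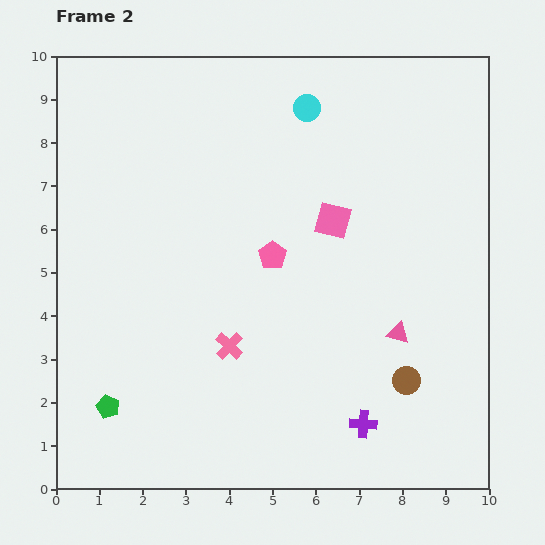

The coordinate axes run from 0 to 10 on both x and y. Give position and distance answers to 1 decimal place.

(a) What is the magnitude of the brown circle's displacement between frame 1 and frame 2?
4.0

The brown circle moved from (4.1, 2.0) to (8.1, 2.5), a distance of √(4.0² + 0.5²) ≈ 4.0.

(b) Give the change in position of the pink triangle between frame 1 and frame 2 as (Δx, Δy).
(-1.6, -0.5)

The pink triangle was at (9.5, 4.1) in frame 1 and (7.9, 3.6) in frame 2.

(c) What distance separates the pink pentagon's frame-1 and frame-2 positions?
3.9

The pink pentagon moved from (8.4, 7.3) to (5.0, 5.4), a distance of √(3.4² + 1.9²) ≈ 3.9.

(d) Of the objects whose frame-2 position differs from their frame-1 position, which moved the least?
the cyan circle

(moved 0.6)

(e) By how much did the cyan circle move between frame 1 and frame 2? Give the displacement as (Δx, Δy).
(-0.6, 0.1)

The cyan circle was at (6.4, 8.7) in frame 1 and (5.8, 8.8) in frame 2.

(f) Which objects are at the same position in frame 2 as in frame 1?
the green pentagon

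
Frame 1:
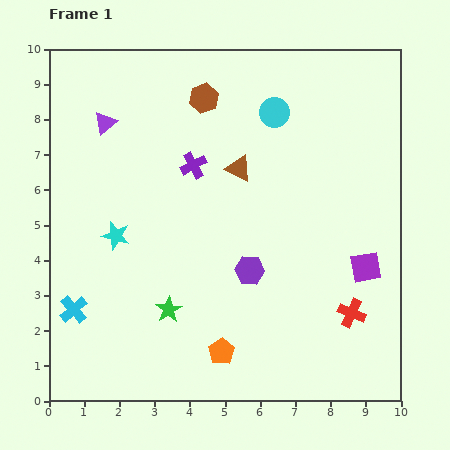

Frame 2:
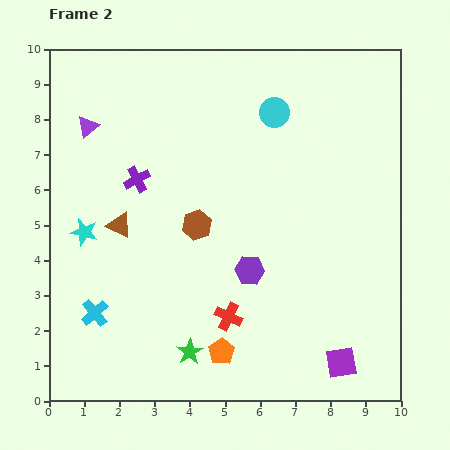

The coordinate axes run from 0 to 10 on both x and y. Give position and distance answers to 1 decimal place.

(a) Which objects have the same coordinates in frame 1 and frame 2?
the purple hexagon, the orange pentagon, the cyan circle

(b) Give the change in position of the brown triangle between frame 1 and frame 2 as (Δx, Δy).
(-3.4, -1.6)

The brown triangle was at (5.4, 6.6) in frame 1 and (2.0, 5.0) in frame 2.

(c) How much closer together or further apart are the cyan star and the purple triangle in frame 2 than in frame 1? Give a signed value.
-0.2

Distance in frame 1: 3.2. Distance in frame 2: 3.0.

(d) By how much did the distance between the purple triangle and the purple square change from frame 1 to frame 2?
+1.3

Distance in frame 1: 8.5. Distance in frame 2: 9.8.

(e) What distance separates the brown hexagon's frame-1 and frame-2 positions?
3.6

The brown hexagon moved from (4.4, 8.6) to (4.2, 5.0), a distance of √(0.2² + 3.6²) ≈ 3.6.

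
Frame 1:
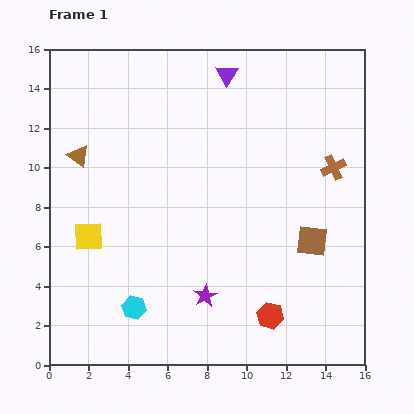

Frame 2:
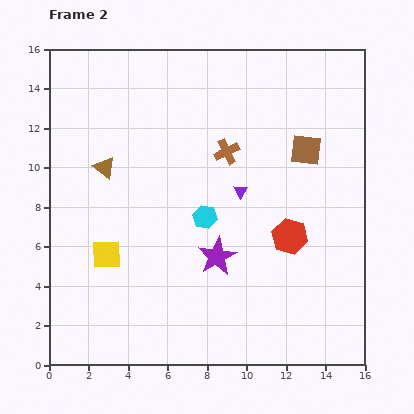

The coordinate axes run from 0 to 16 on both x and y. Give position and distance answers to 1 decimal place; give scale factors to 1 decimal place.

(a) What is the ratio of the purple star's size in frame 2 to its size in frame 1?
1.7×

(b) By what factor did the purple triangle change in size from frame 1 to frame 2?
0.6×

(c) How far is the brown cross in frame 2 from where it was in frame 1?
5.5

The brown cross moved from (14.4, 10.0) to (9.0, 10.8), a distance of √(5.4² + 0.8²) ≈ 5.5.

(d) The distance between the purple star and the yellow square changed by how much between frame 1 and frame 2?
-1.0

Distance in frame 1: 6.6. Distance in frame 2: 5.6.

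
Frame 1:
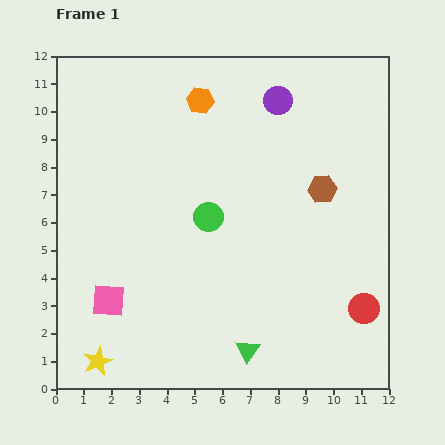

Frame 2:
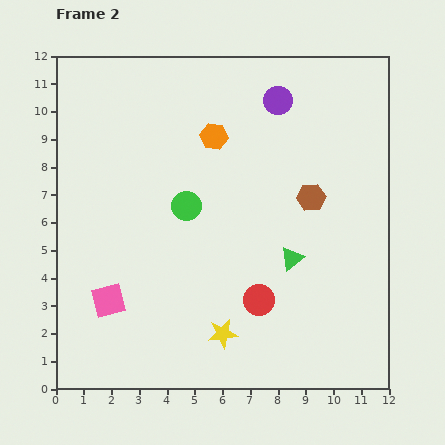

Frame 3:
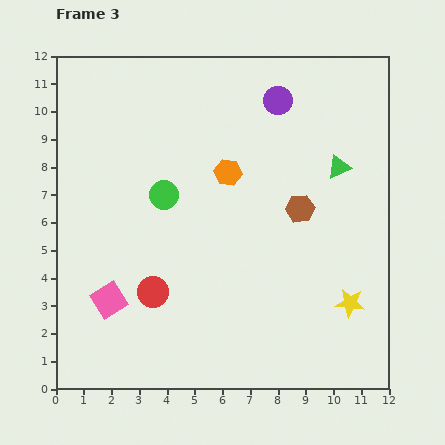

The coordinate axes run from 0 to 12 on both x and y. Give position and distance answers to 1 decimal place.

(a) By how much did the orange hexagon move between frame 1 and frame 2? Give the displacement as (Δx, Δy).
(0.5, -1.3)

The orange hexagon was at (5.2, 10.4) in frame 1 and (5.7, 9.1) in frame 2.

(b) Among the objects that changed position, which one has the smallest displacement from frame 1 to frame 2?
the brown hexagon

(moved 0.5)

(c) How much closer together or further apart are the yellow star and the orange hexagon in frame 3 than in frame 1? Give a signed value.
-3.7

Distance in frame 1: 10.1. Distance in frame 3: 6.4.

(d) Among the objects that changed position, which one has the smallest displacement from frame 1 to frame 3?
the brown hexagon

(moved 1.1)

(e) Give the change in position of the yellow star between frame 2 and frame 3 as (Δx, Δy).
(4.6, 1.1)

The yellow star was at (6.0, 2.0) in frame 2 and (10.6, 3.1) in frame 3.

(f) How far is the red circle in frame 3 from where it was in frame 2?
3.8

The red circle moved from (7.3, 3.2) to (3.5, 3.5), a distance of √(3.8² + 0.3²) ≈ 3.8.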